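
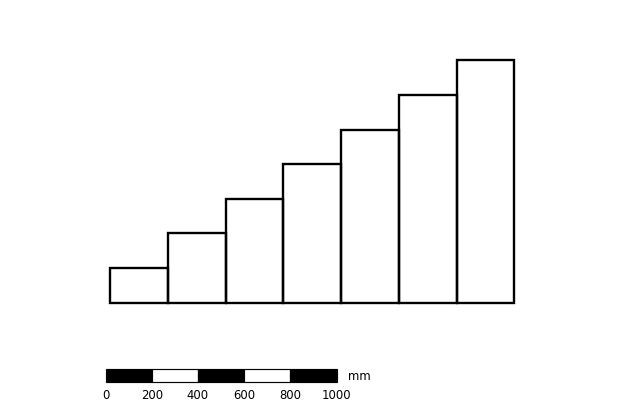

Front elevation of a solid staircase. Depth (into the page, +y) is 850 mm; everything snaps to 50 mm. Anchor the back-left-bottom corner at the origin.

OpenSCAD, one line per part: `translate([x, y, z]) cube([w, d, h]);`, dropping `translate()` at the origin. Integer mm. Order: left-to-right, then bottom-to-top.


cube([250, 850, 150]);
translate([250, 0, 0]) cube([250, 850, 300]);
translate([500, 0, 0]) cube([250, 850, 450]);
translate([750, 0, 0]) cube([250, 850, 600]);
translate([1000, 0, 0]) cube([250, 850, 750]);
translate([1250, 0, 0]) cube([250, 850, 900]);
translate([1500, 0, 0]) cube([250, 850, 1050]);


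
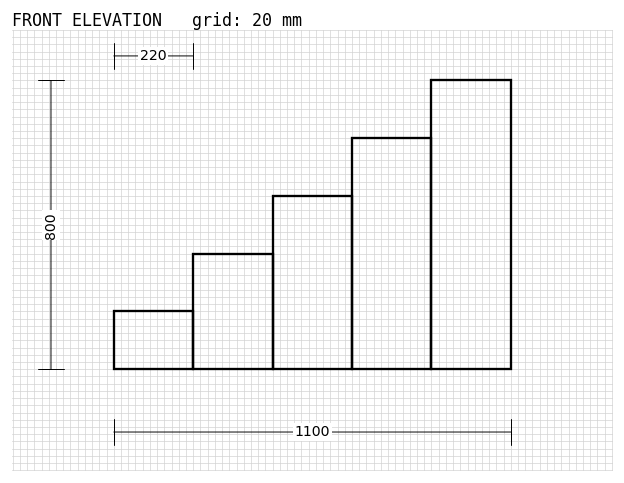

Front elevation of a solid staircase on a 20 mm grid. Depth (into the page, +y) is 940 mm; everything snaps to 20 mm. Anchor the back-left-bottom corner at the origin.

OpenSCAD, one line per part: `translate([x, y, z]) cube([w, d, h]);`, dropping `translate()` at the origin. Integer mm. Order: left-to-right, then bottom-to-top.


cube([220, 940, 160]);
translate([220, 0, 0]) cube([220, 940, 320]);
translate([440, 0, 0]) cube([220, 940, 480]);
translate([660, 0, 0]) cube([220, 940, 640]);
translate([880, 0, 0]) cube([220, 940, 800]);


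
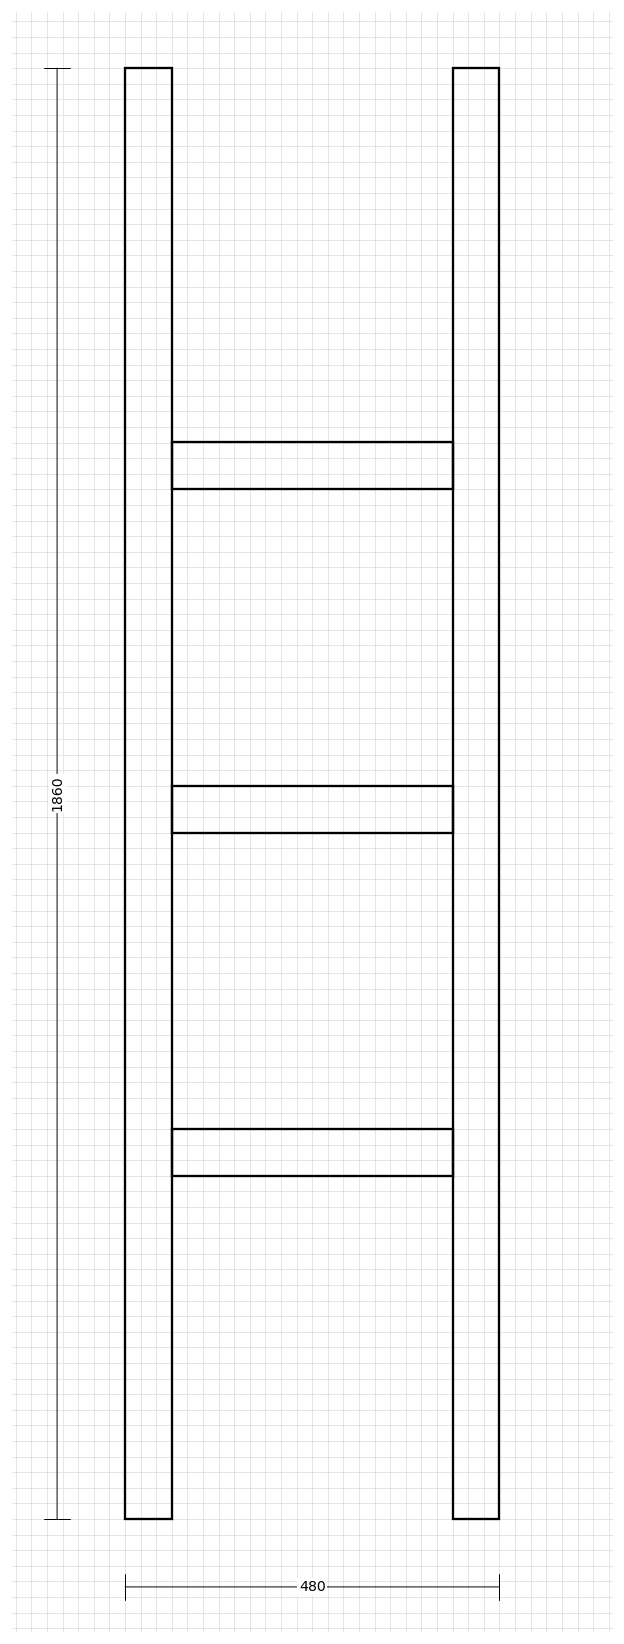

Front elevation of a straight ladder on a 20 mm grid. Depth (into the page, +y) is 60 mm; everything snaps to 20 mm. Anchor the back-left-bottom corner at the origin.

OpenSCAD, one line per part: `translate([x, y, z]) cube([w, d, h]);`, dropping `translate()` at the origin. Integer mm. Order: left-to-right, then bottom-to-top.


cube([60, 60, 1860]);
translate([60, 0, 440]) cube([360, 60, 60]);
translate([60, 0, 880]) cube([360, 60, 60]);
translate([60, 0, 1320]) cube([360, 60, 60]);
translate([420, 0, 0]) cube([60, 60, 1860]);


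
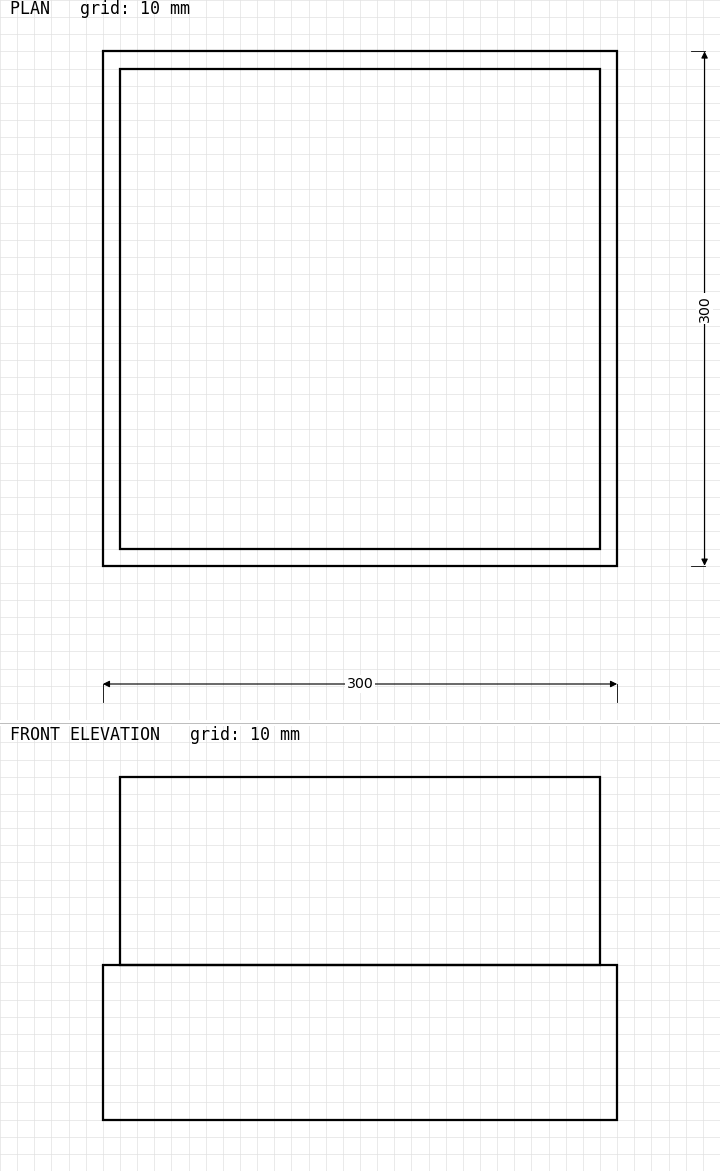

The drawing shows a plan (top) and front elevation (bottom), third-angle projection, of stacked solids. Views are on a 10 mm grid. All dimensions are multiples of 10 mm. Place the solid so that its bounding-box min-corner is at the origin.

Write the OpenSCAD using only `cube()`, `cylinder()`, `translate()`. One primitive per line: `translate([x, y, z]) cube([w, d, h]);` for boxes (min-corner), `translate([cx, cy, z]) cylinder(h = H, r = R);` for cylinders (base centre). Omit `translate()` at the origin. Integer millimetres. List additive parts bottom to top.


cube([300, 300, 90]);
translate([10, 10, 90]) cube([280, 280, 110]);


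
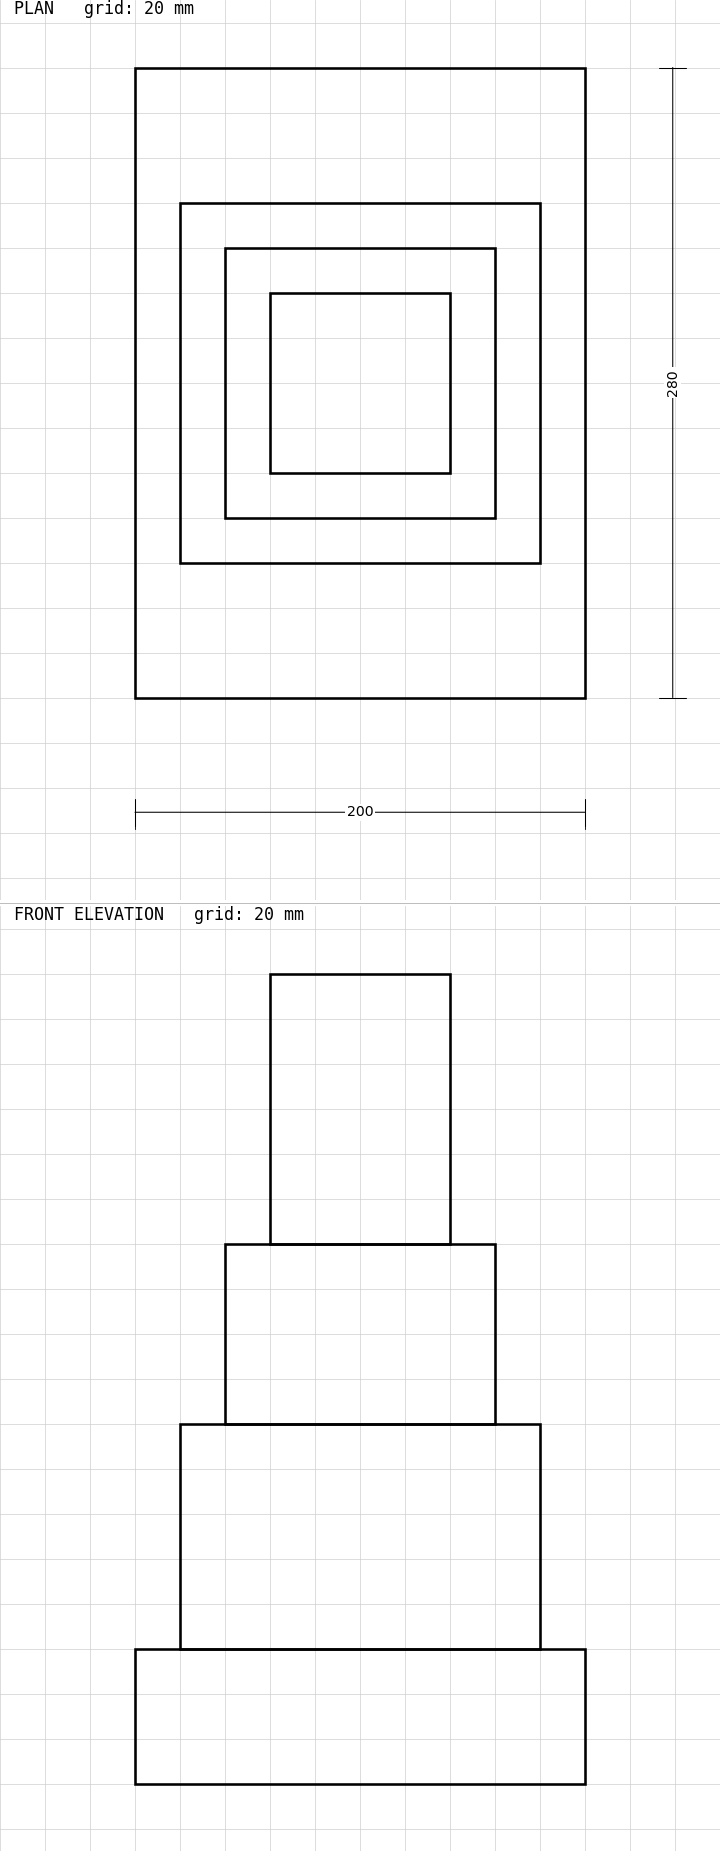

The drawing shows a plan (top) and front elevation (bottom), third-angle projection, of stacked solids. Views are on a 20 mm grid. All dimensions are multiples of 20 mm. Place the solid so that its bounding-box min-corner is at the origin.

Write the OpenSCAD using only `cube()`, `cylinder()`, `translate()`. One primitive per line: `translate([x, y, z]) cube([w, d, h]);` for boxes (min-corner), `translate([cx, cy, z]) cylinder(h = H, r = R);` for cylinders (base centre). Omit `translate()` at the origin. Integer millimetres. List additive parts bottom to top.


cube([200, 280, 60]);
translate([20, 60, 60]) cube([160, 160, 100]);
translate([40, 80, 160]) cube([120, 120, 80]);
translate([60, 100, 240]) cube([80, 80, 120]);


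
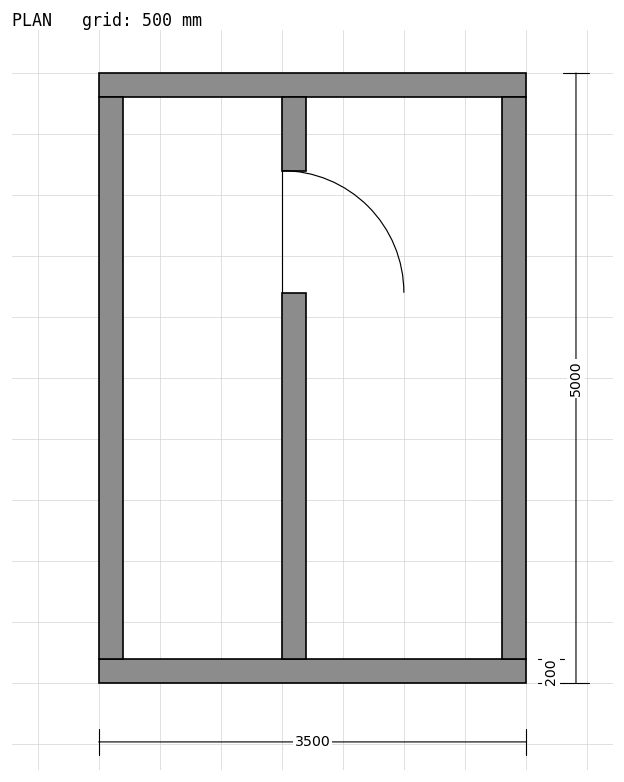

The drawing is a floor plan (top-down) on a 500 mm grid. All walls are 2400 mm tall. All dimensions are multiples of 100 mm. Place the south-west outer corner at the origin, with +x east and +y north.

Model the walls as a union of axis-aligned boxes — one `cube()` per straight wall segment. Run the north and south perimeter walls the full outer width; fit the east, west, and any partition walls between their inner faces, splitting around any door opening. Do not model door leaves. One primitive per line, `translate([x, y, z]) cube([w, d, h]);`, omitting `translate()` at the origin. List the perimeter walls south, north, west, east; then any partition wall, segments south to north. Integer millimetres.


cube([3500, 200, 2400]);
translate([0, 4800, 0]) cube([3500, 200, 2400]);
translate([0, 200, 0]) cube([200, 4600, 2400]);
translate([3300, 200, 0]) cube([200, 4600, 2400]);
translate([1500, 200, 0]) cube([200, 3000, 2400]);
translate([1500, 4200, 0]) cube([200, 600, 2400]);


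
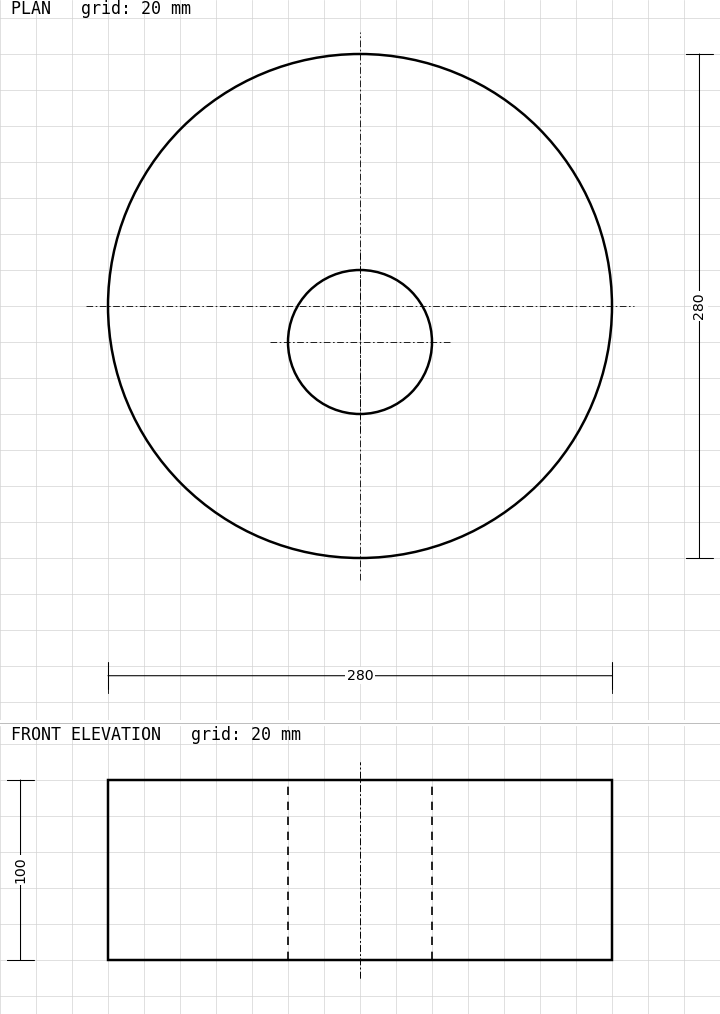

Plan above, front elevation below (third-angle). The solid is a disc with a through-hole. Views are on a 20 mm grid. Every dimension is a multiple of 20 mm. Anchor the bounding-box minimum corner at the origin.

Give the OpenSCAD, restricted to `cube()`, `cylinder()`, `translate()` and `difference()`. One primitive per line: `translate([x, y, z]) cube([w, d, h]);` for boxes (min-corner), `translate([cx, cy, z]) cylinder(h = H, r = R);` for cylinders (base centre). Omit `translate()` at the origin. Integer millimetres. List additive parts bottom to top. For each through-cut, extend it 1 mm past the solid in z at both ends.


difference() {
  translate([140, 140, 0]) cylinder(h = 100, r = 140);
  translate([140, 120, -1]) cylinder(h = 102, r = 40);
}


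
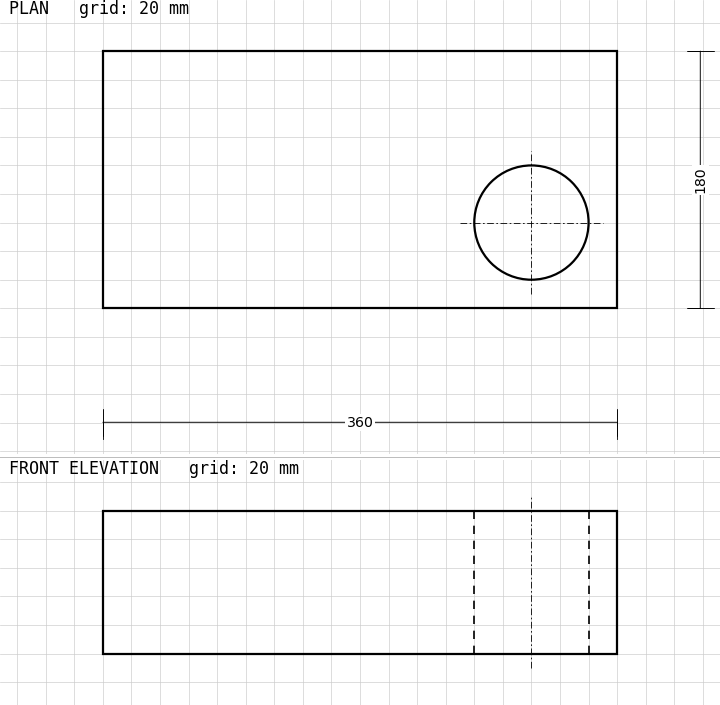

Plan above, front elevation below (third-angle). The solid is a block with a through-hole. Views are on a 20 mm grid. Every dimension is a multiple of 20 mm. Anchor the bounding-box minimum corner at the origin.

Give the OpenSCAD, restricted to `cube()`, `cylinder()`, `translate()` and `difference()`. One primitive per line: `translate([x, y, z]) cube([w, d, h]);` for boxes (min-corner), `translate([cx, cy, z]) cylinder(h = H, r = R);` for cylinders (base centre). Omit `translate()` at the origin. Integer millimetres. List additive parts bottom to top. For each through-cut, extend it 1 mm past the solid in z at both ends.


difference() {
  cube([360, 180, 100]);
  translate([300, 60, -1]) cylinder(h = 102, r = 40);
}


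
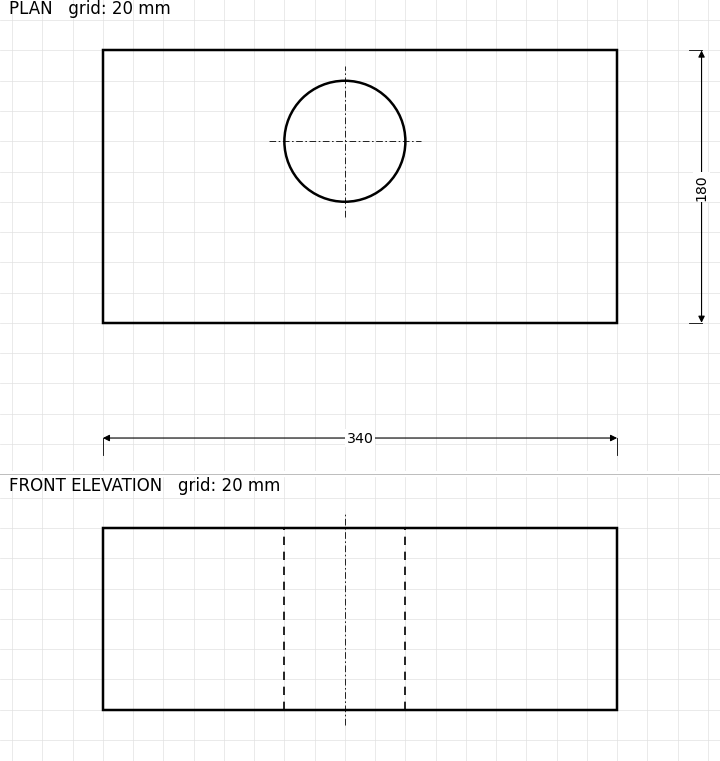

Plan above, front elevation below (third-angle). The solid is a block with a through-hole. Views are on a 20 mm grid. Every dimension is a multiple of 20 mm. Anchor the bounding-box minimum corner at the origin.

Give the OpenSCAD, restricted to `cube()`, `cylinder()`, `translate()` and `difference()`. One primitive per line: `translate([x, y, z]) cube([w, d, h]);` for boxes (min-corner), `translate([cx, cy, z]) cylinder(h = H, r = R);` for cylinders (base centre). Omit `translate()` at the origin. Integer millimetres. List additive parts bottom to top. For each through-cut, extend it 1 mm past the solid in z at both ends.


difference() {
  cube([340, 180, 120]);
  translate([160, 120, -1]) cylinder(h = 122, r = 40);
}


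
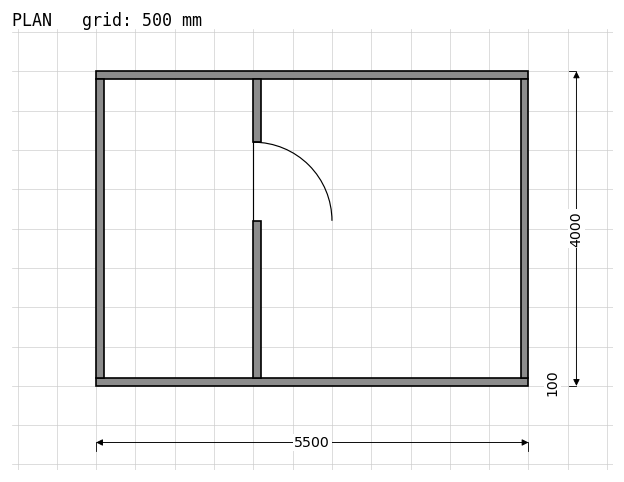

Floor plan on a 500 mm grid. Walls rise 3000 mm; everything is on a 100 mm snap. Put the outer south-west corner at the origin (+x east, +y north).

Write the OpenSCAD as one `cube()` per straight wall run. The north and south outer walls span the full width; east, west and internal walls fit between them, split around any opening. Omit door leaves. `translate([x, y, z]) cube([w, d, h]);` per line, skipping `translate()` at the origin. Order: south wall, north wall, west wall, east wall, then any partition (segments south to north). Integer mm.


cube([5500, 100, 3000]);
translate([0, 3900, 0]) cube([5500, 100, 3000]);
translate([0, 100, 0]) cube([100, 3800, 3000]);
translate([5400, 100, 0]) cube([100, 3800, 3000]);
translate([2000, 100, 0]) cube([100, 2000, 3000]);
translate([2000, 3100, 0]) cube([100, 800, 3000]);


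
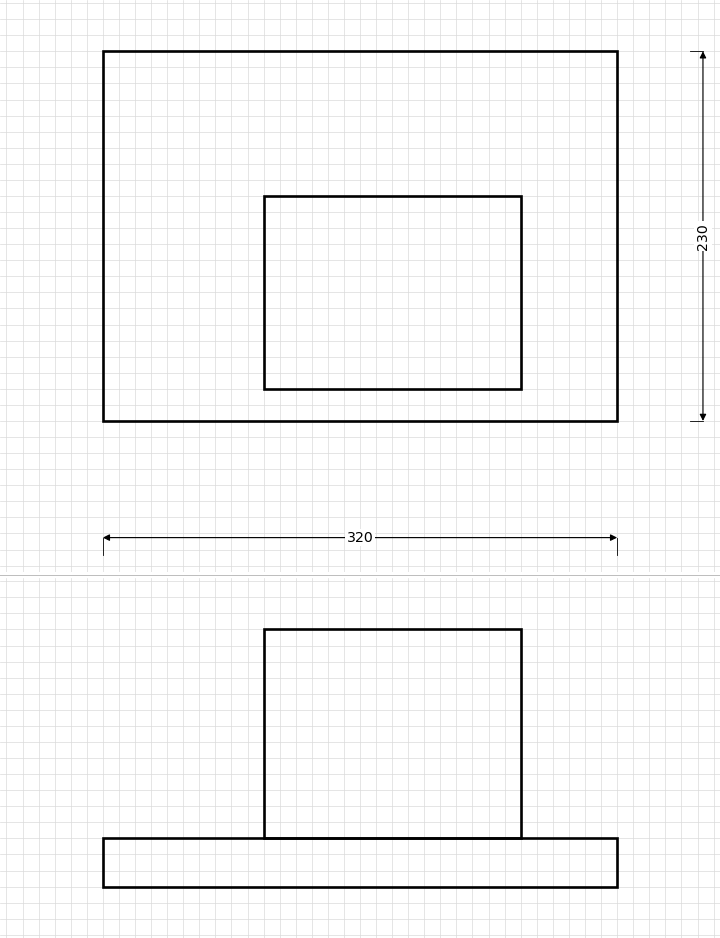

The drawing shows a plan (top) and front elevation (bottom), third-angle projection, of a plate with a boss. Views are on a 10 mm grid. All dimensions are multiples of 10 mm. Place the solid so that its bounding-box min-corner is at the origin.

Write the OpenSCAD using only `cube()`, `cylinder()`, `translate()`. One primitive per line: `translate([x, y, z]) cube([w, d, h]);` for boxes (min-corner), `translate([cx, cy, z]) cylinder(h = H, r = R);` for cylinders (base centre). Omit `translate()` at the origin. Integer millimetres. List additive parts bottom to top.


cube([320, 230, 30]);
translate([100, 20, 30]) cube([160, 120, 130]);


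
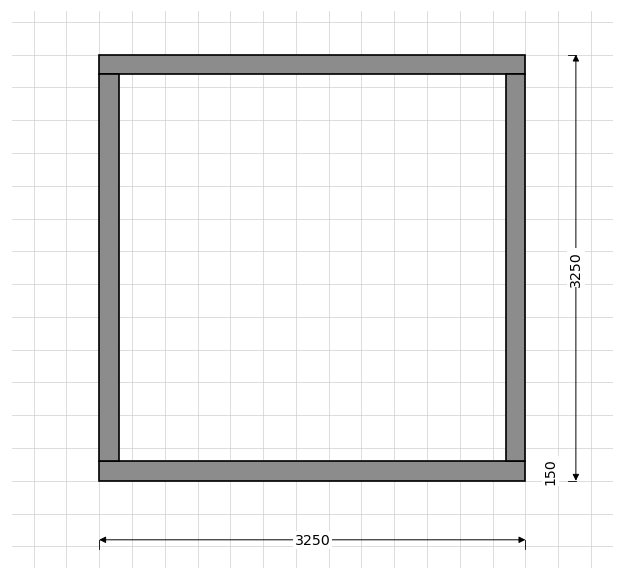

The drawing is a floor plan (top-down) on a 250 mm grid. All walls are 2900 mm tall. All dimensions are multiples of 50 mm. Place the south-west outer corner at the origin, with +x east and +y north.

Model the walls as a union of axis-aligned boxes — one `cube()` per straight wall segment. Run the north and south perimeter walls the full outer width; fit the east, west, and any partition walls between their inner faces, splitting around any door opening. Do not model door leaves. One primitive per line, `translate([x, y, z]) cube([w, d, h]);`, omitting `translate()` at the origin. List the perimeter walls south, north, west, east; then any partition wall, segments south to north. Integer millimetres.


cube([3250, 150, 2900]);
translate([0, 3100, 0]) cube([3250, 150, 2900]);
translate([0, 150, 0]) cube([150, 2950, 2900]);
translate([3100, 150, 0]) cube([150, 2950, 2900]);


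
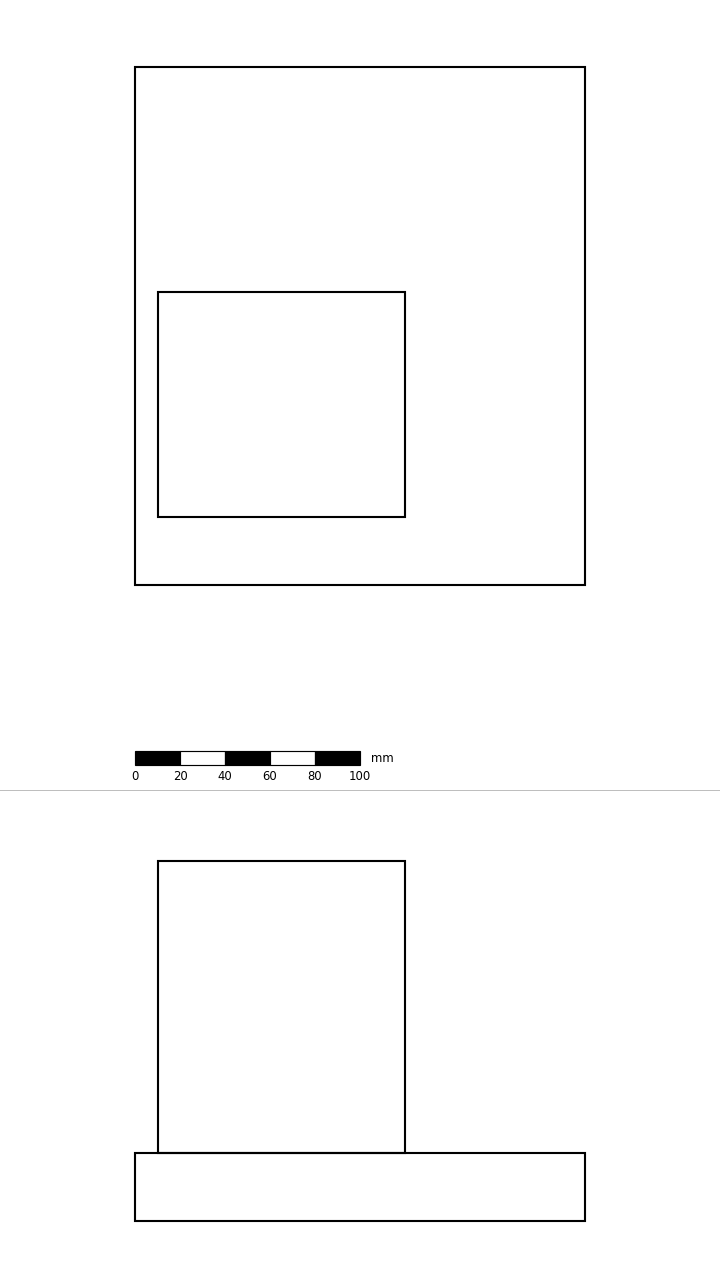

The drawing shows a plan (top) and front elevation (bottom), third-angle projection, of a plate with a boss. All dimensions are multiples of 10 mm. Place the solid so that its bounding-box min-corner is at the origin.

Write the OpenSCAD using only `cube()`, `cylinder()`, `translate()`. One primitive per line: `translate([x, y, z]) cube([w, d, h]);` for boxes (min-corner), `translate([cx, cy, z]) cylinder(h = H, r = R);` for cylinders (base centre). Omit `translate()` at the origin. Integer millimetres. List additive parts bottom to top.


cube([200, 230, 30]);
translate([10, 30, 30]) cube([110, 100, 130]);


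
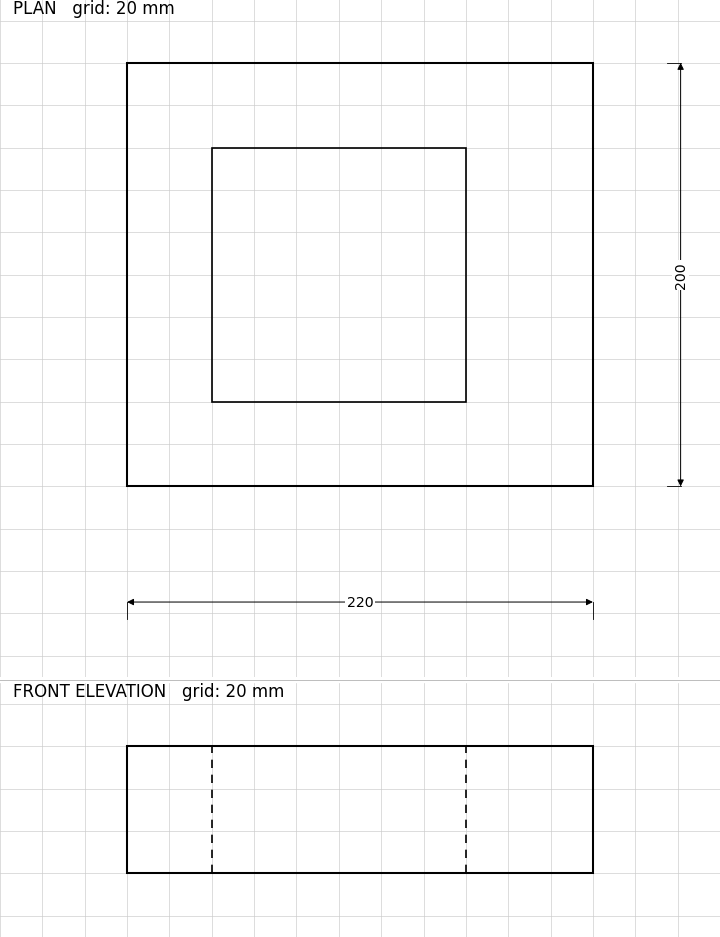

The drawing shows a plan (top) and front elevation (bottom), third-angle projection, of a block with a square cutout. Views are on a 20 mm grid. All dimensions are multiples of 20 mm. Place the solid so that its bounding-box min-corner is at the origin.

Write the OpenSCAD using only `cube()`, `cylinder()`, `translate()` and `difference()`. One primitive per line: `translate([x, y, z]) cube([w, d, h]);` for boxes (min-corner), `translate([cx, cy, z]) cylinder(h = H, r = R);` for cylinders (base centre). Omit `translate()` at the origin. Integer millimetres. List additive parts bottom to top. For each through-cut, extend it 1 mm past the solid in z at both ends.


difference() {
  cube([220, 200, 60]);
  translate([40, 40, -1]) cube([120, 120, 62]);
}


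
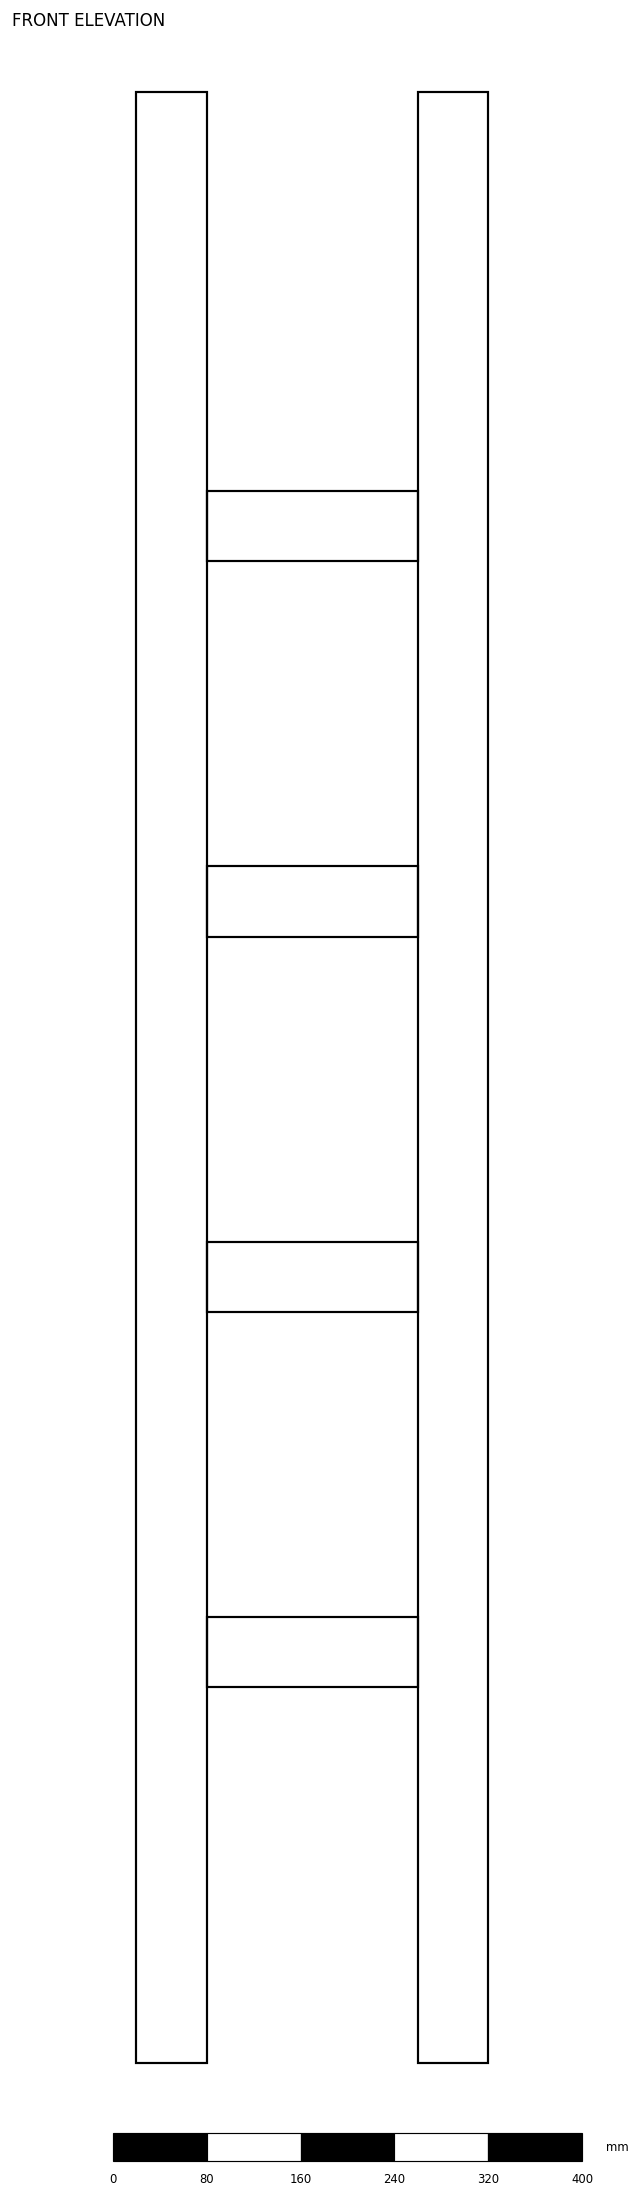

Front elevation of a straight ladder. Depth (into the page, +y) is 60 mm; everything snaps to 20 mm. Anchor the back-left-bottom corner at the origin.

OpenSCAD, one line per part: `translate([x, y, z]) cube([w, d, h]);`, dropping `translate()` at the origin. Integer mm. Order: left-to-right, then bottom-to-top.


cube([60, 60, 1680]);
translate([60, 0, 320]) cube([180, 60, 60]);
translate([60, 0, 640]) cube([180, 60, 60]);
translate([60, 0, 960]) cube([180, 60, 60]);
translate([60, 0, 1280]) cube([180, 60, 60]);
translate([240, 0, 0]) cube([60, 60, 1680]);


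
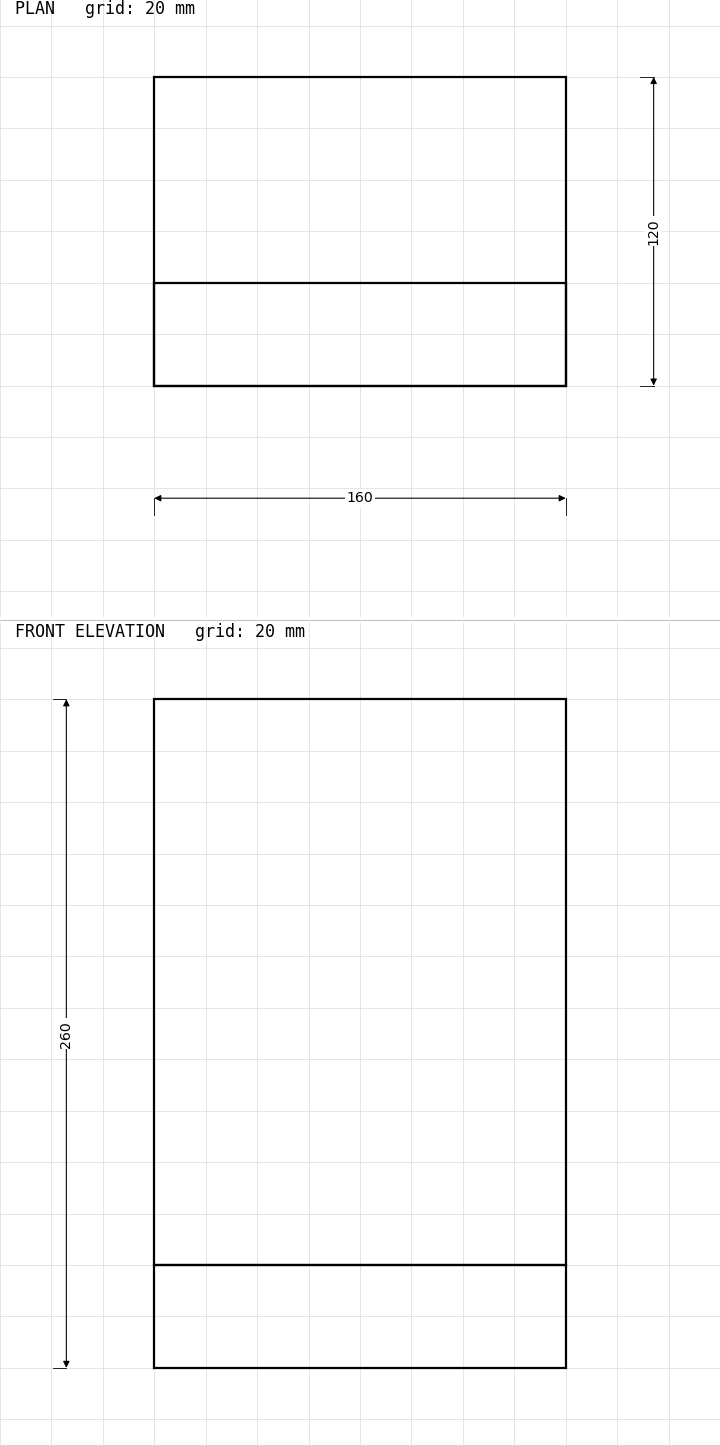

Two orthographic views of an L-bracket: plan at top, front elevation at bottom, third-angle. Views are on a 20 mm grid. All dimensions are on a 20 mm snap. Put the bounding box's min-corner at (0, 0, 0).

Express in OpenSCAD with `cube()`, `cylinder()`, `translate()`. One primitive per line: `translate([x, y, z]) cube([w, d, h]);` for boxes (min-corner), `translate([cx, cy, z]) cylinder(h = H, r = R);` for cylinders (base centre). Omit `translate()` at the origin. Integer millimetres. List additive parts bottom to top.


cube([160, 120, 40]);
translate([0, 0, 40]) cube([160, 40, 220]);


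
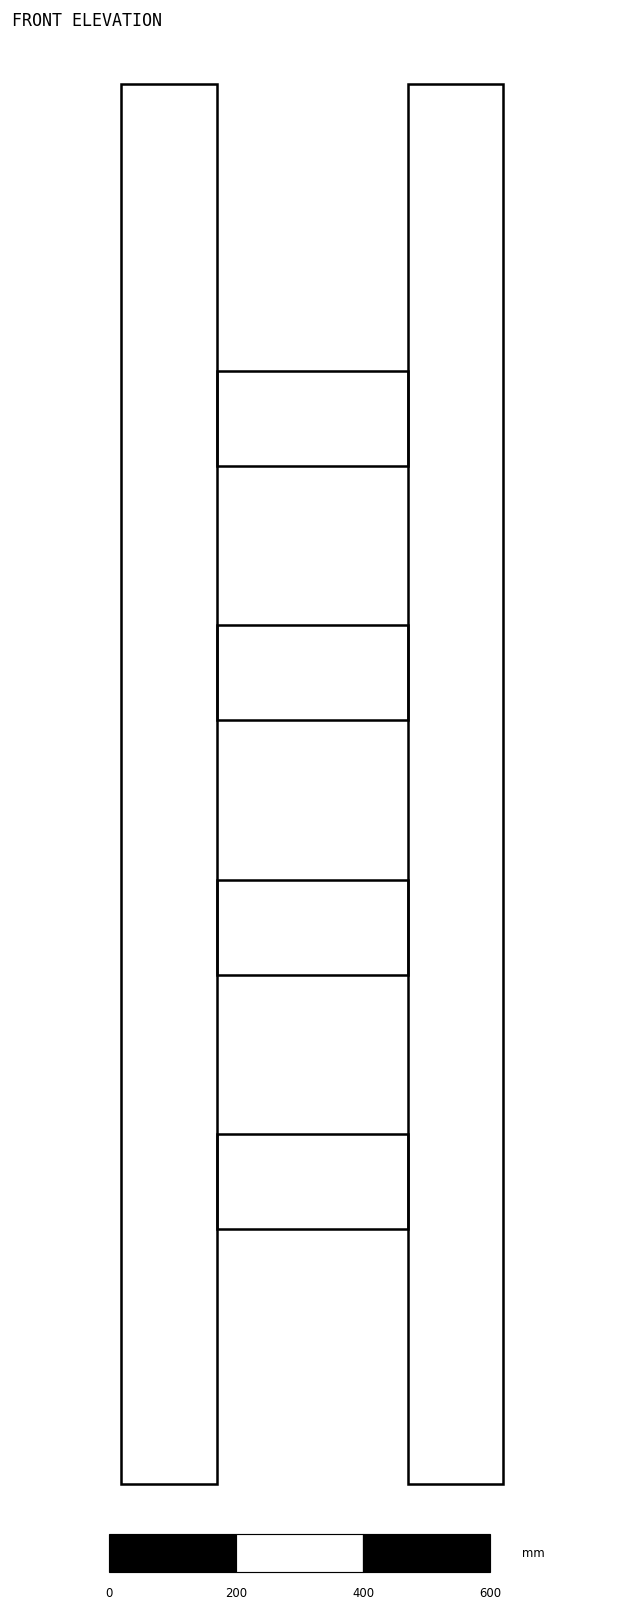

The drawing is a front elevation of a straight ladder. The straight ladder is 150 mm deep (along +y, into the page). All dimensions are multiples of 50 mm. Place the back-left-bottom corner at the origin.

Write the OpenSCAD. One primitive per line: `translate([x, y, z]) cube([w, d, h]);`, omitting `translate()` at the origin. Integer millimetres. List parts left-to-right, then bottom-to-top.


cube([150, 150, 2200]);
translate([150, 0, 400]) cube([300, 150, 150]);
translate([150, 0, 800]) cube([300, 150, 150]);
translate([150, 0, 1200]) cube([300, 150, 150]);
translate([150, 0, 1600]) cube([300, 150, 150]);
translate([450, 0, 0]) cube([150, 150, 2200]);


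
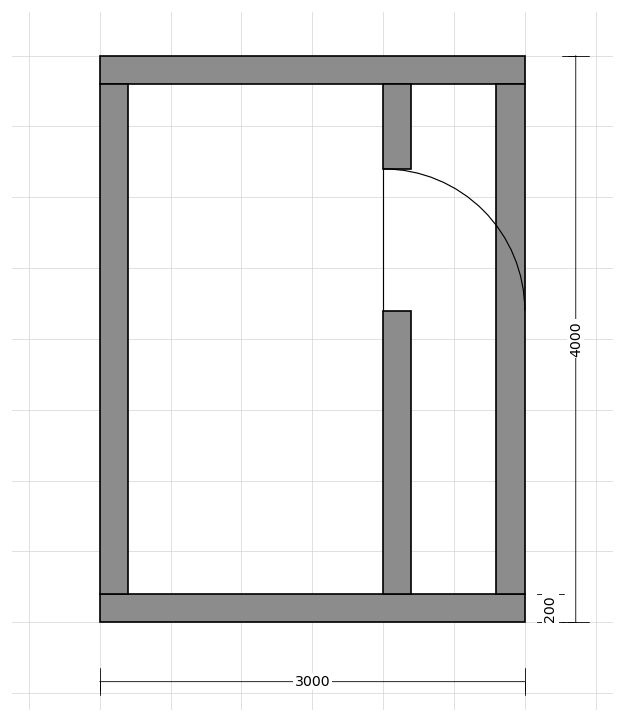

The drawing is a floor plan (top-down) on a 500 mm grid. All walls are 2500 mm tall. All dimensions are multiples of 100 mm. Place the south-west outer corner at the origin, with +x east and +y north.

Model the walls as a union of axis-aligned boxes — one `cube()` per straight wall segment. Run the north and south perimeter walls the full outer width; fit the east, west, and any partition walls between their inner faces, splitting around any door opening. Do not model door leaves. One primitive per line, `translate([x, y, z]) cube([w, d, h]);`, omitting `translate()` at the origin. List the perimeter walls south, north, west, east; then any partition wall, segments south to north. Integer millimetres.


cube([3000, 200, 2500]);
translate([0, 3800, 0]) cube([3000, 200, 2500]);
translate([0, 200, 0]) cube([200, 3600, 2500]);
translate([2800, 200, 0]) cube([200, 3600, 2500]);
translate([2000, 200, 0]) cube([200, 2000, 2500]);
translate([2000, 3200, 0]) cube([200, 600, 2500]);


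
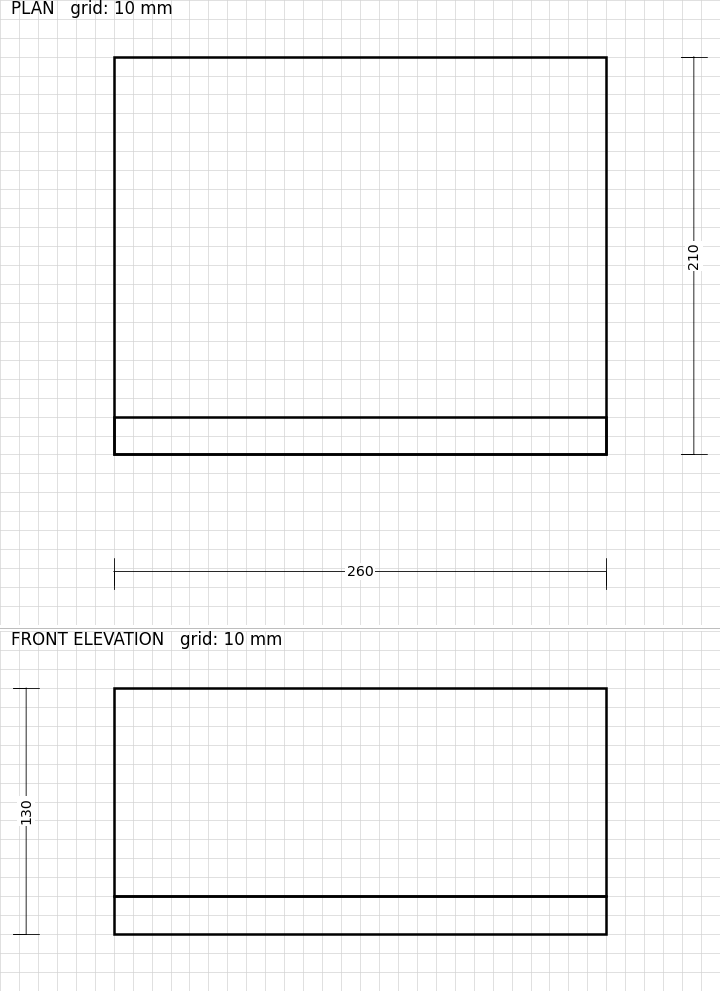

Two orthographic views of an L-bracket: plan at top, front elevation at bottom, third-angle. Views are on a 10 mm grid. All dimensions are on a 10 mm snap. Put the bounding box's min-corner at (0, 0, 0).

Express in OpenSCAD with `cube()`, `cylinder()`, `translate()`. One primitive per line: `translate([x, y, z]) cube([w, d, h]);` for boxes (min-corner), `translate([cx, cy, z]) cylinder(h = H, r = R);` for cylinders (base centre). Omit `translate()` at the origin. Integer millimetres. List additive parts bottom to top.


cube([260, 210, 20]);
translate([0, 0, 20]) cube([260, 20, 110]);


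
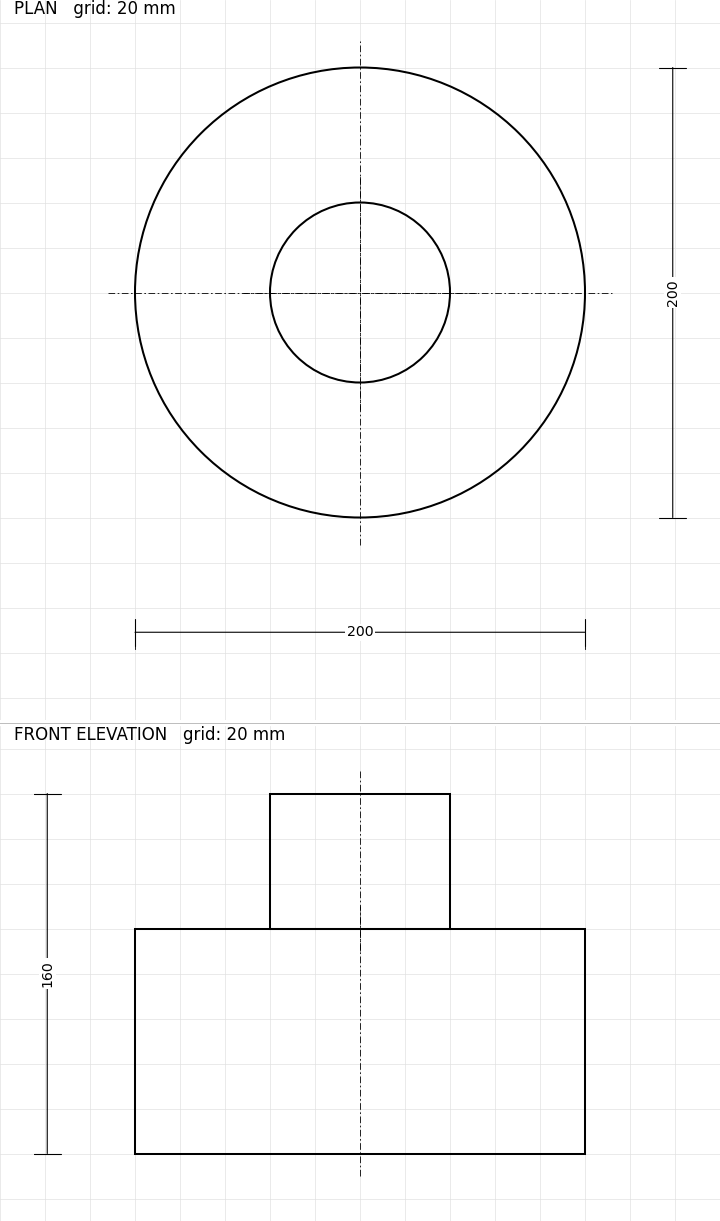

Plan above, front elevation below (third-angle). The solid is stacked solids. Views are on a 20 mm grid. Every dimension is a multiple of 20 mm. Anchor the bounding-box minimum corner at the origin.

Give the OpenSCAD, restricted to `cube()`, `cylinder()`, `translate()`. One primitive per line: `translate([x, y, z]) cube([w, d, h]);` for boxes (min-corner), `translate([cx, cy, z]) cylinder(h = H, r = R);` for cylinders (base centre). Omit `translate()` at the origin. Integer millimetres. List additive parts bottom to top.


translate([100, 100, 0]) cylinder(h = 100, r = 100);
translate([100, 100, 100]) cylinder(h = 60, r = 40);


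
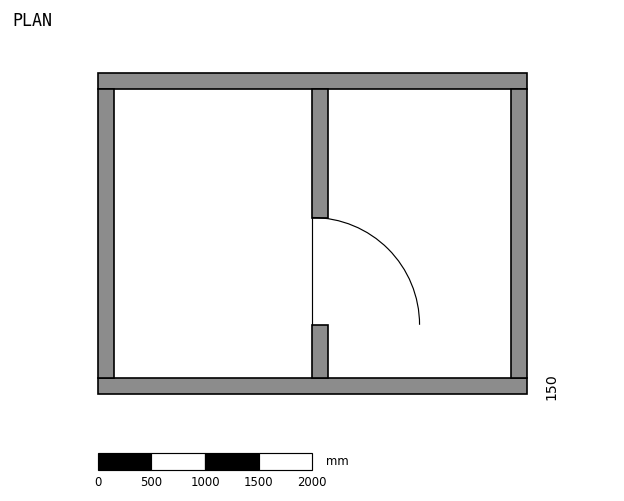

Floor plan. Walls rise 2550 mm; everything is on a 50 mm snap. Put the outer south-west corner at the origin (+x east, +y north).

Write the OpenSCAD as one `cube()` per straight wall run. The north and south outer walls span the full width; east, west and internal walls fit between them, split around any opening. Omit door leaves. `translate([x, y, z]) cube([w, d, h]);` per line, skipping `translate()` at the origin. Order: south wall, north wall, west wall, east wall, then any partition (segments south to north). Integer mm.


cube([4000, 150, 2550]);
translate([0, 2850, 0]) cube([4000, 150, 2550]);
translate([0, 150, 0]) cube([150, 2700, 2550]);
translate([3850, 150, 0]) cube([150, 2700, 2550]);
translate([2000, 150, 0]) cube([150, 500, 2550]);
translate([2000, 1650, 0]) cube([150, 1200, 2550]);


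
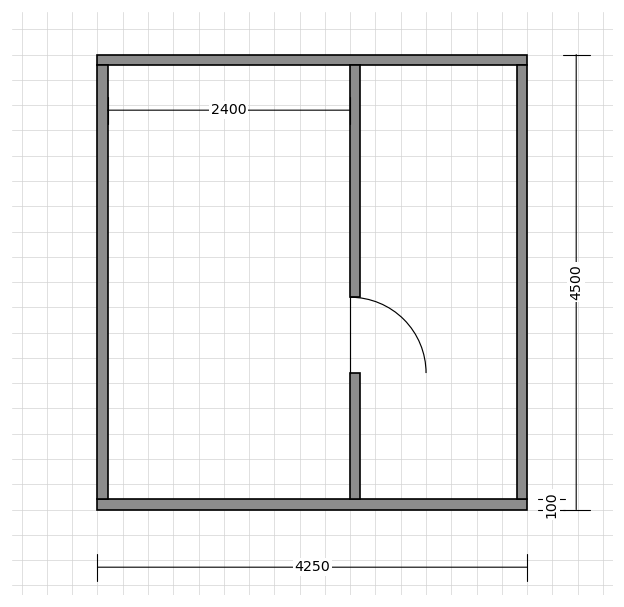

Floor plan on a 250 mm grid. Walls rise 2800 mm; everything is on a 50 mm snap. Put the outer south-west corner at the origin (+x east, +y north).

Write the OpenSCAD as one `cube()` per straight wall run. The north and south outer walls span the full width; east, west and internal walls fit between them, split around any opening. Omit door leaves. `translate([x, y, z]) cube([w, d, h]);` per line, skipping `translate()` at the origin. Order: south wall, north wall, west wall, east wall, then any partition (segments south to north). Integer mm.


cube([4250, 100, 2800]);
translate([0, 4400, 0]) cube([4250, 100, 2800]);
translate([0, 100, 0]) cube([100, 4300, 2800]);
translate([4150, 100, 0]) cube([100, 4300, 2800]);
translate([2500, 100, 0]) cube([100, 1250, 2800]);
translate([2500, 2100, 0]) cube([100, 2300, 2800]);


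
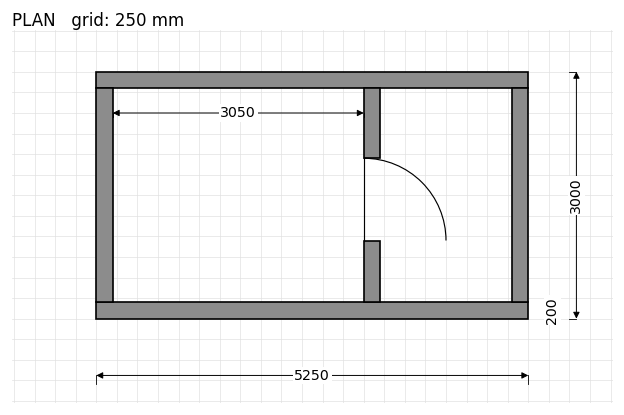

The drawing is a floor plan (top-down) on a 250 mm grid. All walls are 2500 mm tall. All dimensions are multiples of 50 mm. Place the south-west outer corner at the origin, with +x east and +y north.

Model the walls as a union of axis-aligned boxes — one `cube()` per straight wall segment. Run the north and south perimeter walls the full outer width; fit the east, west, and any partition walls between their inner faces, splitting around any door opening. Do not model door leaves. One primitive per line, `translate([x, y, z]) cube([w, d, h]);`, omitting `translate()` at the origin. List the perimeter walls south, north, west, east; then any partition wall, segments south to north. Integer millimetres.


cube([5250, 200, 2500]);
translate([0, 2800, 0]) cube([5250, 200, 2500]);
translate([0, 200, 0]) cube([200, 2600, 2500]);
translate([5050, 200, 0]) cube([200, 2600, 2500]);
translate([3250, 200, 0]) cube([200, 750, 2500]);
translate([3250, 1950, 0]) cube([200, 850, 2500]);


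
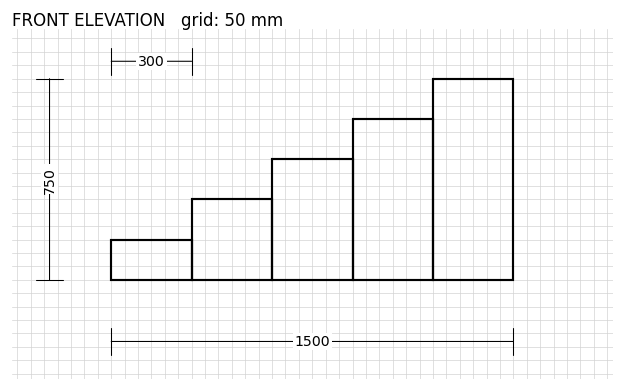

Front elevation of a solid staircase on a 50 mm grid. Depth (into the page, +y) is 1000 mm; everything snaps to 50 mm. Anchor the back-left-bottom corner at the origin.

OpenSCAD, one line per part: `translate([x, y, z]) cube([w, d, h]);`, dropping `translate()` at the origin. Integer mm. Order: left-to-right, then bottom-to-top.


cube([300, 1000, 150]);
translate([300, 0, 0]) cube([300, 1000, 300]);
translate([600, 0, 0]) cube([300, 1000, 450]);
translate([900, 0, 0]) cube([300, 1000, 600]);
translate([1200, 0, 0]) cube([300, 1000, 750]);


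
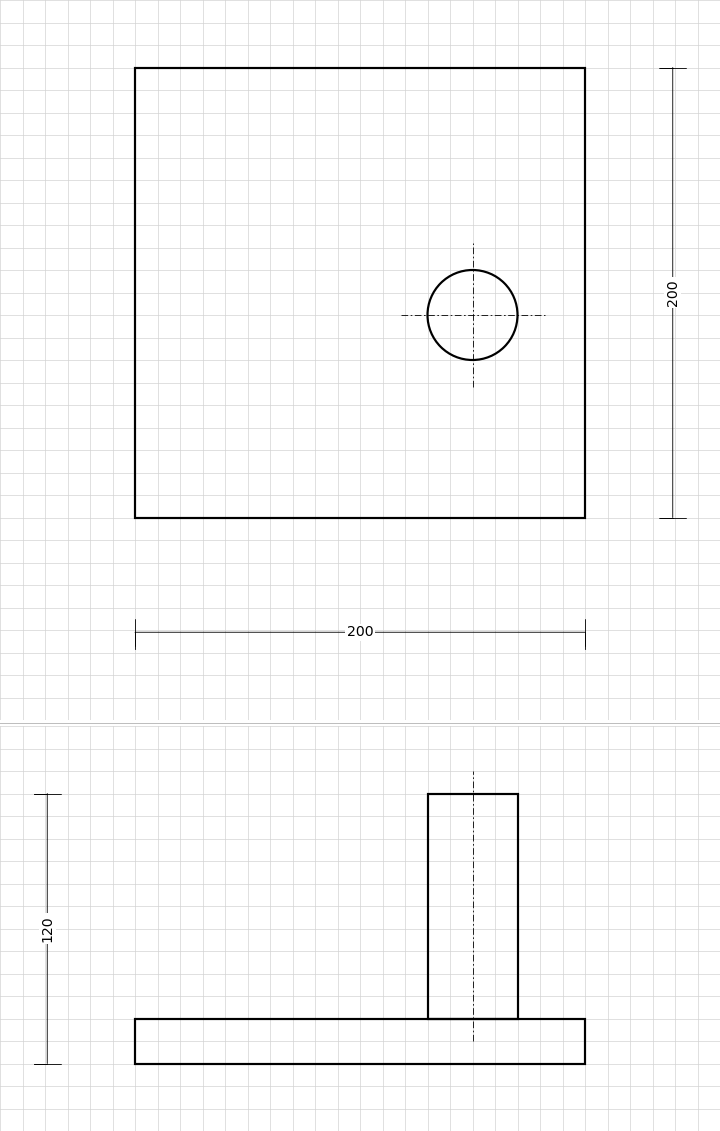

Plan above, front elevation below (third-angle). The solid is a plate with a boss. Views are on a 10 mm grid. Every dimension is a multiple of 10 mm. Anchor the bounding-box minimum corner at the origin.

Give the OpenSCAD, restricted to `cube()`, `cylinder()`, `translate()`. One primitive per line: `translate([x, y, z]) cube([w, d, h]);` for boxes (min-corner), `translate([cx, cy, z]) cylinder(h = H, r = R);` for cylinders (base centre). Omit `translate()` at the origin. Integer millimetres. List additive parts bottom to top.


cube([200, 200, 20]);
translate([150, 90, 20]) cylinder(h = 100, r = 20);


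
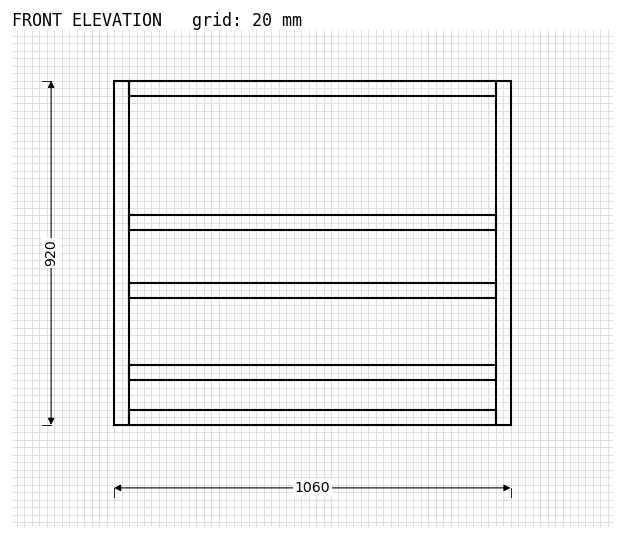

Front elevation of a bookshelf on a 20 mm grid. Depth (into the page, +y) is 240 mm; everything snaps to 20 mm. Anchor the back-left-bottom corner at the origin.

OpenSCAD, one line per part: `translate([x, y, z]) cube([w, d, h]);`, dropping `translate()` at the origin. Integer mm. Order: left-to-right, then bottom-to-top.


cube([40, 240, 920]);
translate([40, 0, 0]) cube([980, 240, 40]);
translate([40, 0, 120]) cube([980, 240, 40]);
translate([40, 0, 340]) cube([980, 240, 40]);
translate([40, 0, 520]) cube([980, 240, 40]);
translate([40, 0, 880]) cube([980, 240, 40]);
translate([1020, 0, 0]) cube([40, 240, 920]);


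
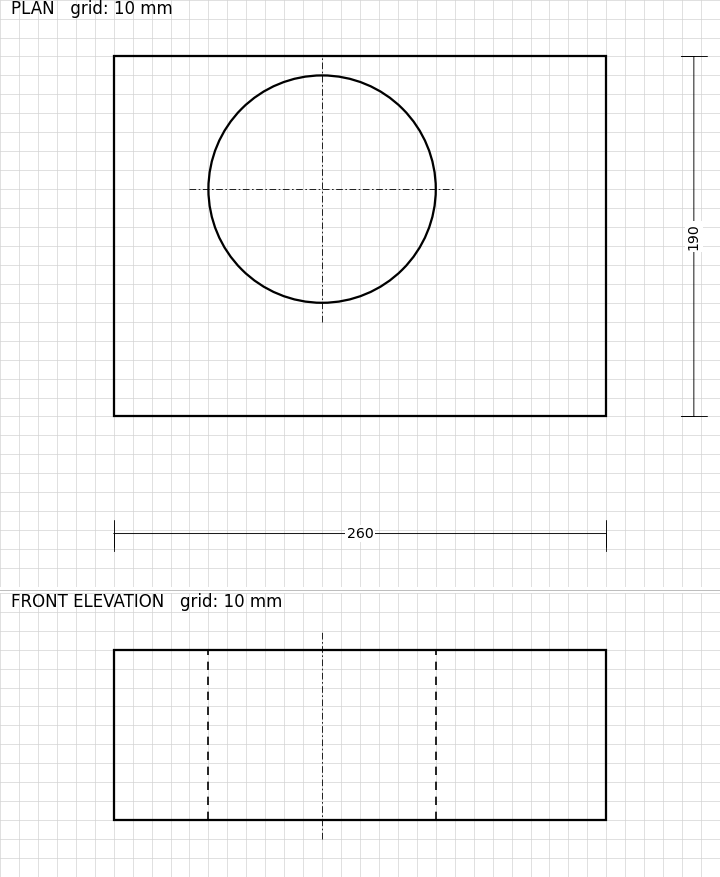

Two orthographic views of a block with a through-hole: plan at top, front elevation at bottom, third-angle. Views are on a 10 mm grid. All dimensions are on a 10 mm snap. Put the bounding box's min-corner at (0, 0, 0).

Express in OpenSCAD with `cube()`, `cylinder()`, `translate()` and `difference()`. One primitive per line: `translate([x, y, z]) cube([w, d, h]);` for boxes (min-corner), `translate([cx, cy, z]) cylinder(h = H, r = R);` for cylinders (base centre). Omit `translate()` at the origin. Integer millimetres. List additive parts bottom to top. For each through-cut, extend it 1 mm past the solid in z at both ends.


difference() {
  cube([260, 190, 90]);
  translate([110, 120, -1]) cylinder(h = 92, r = 60);
}


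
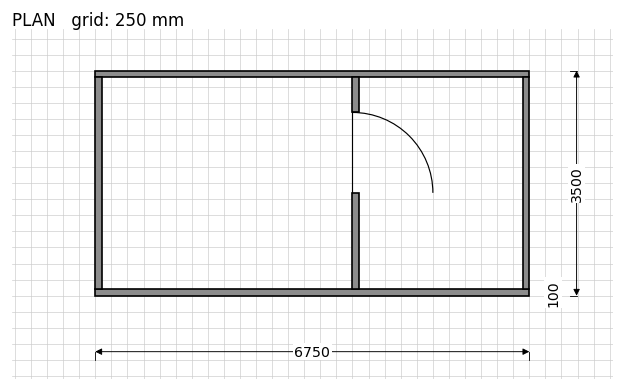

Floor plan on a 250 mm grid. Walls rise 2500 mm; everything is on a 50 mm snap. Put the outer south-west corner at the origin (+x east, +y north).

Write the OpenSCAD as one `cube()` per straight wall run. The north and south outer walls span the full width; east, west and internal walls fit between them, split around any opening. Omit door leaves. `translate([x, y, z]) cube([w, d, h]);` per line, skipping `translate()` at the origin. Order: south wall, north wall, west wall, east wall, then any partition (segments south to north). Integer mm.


cube([6750, 100, 2500]);
translate([0, 3400, 0]) cube([6750, 100, 2500]);
translate([0, 100, 0]) cube([100, 3300, 2500]);
translate([6650, 100, 0]) cube([100, 3300, 2500]);
translate([4000, 100, 0]) cube([100, 1500, 2500]);
translate([4000, 2850, 0]) cube([100, 550, 2500]);


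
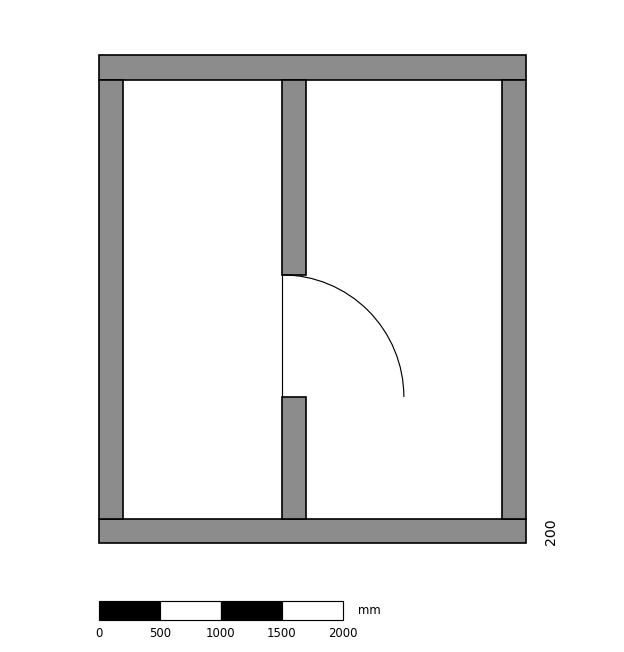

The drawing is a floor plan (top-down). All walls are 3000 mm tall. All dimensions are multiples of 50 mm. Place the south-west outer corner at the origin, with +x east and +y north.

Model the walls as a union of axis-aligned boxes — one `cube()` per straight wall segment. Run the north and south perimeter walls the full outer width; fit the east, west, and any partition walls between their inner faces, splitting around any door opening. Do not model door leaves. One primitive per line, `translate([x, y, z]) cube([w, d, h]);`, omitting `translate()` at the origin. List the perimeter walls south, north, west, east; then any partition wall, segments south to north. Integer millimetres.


cube([3500, 200, 3000]);
translate([0, 3800, 0]) cube([3500, 200, 3000]);
translate([0, 200, 0]) cube([200, 3600, 3000]);
translate([3300, 200, 0]) cube([200, 3600, 3000]);
translate([1500, 200, 0]) cube([200, 1000, 3000]);
translate([1500, 2200, 0]) cube([200, 1600, 3000]);


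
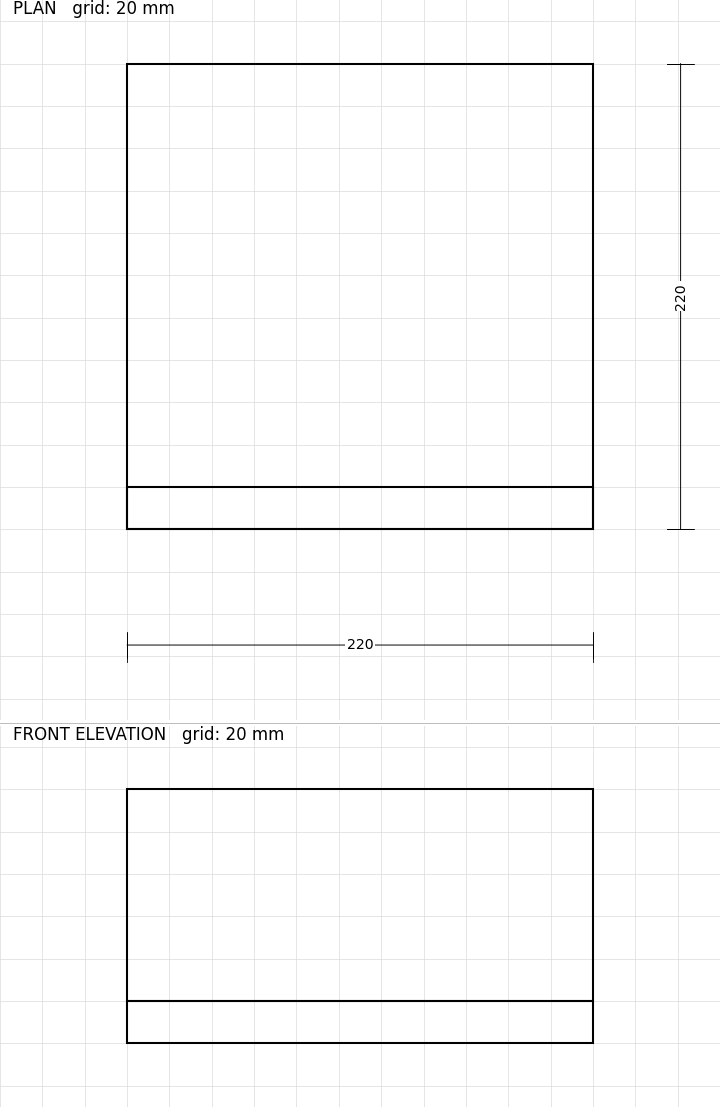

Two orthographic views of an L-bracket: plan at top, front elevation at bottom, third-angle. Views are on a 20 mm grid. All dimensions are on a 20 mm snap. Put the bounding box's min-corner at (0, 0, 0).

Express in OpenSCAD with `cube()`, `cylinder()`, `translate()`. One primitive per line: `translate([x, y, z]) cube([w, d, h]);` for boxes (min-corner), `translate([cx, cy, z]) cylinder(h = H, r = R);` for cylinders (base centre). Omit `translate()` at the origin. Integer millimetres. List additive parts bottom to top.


cube([220, 220, 20]);
translate([0, 0, 20]) cube([220, 20, 100]);


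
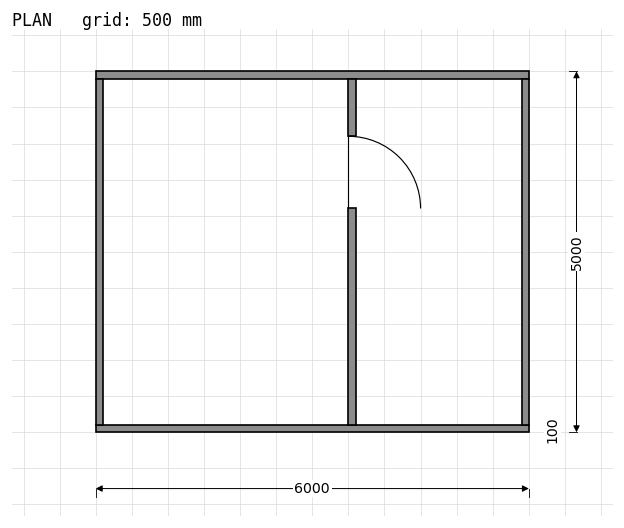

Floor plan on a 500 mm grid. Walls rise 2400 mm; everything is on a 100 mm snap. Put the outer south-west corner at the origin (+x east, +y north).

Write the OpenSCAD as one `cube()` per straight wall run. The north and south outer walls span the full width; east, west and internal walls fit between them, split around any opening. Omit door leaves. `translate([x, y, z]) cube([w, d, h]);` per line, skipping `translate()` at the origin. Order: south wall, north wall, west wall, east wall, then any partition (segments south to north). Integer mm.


cube([6000, 100, 2400]);
translate([0, 4900, 0]) cube([6000, 100, 2400]);
translate([0, 100, 0]) cube([100, 4800, 2400]);
translate([5900, 100, 0]) cube([100, 4800, 2400]);
translate([3500, 100, 0]) cube([100, 3000, 2400]);
translate([3500, 4100, 0]) cube([100, 800, 2400]);


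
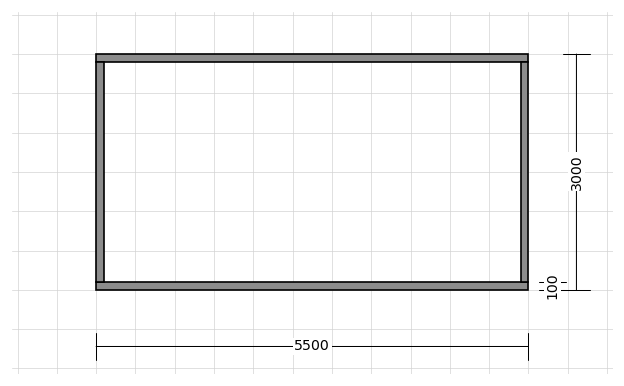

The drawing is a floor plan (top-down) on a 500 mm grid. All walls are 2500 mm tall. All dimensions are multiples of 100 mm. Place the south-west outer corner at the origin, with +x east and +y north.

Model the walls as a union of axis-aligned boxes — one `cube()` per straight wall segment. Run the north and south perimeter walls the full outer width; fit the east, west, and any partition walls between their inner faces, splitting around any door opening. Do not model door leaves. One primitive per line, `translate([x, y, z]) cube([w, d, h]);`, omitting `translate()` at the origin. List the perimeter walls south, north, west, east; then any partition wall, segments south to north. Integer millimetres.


cube([5500, 100, 2500]);
translate([0, 2900, 0]) cube([5500, 100, 2500]);
translate([0, 100, 0]) cube([100, 2800, 2500]);
translate([5400, 100, 0]) cube([100, 2800, 2500]);


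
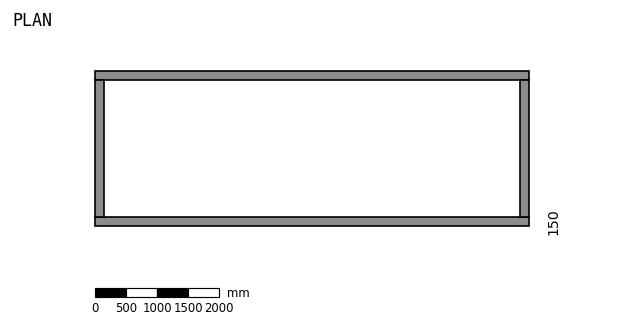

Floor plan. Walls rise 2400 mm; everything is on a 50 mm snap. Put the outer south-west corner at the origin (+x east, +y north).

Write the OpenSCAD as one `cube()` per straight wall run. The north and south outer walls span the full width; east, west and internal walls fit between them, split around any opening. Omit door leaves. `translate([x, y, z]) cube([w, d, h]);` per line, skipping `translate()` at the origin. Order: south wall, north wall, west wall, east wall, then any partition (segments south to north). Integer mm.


cube([7000, 150, 2400]);
translate([0, 2350, 0]) cube([7000, 150, 2400]);
translate([0, 150, 0]) cube([150, 2200, 2400]);
translate([6850, 150, 0]) cube([150, 2200, 2400]);


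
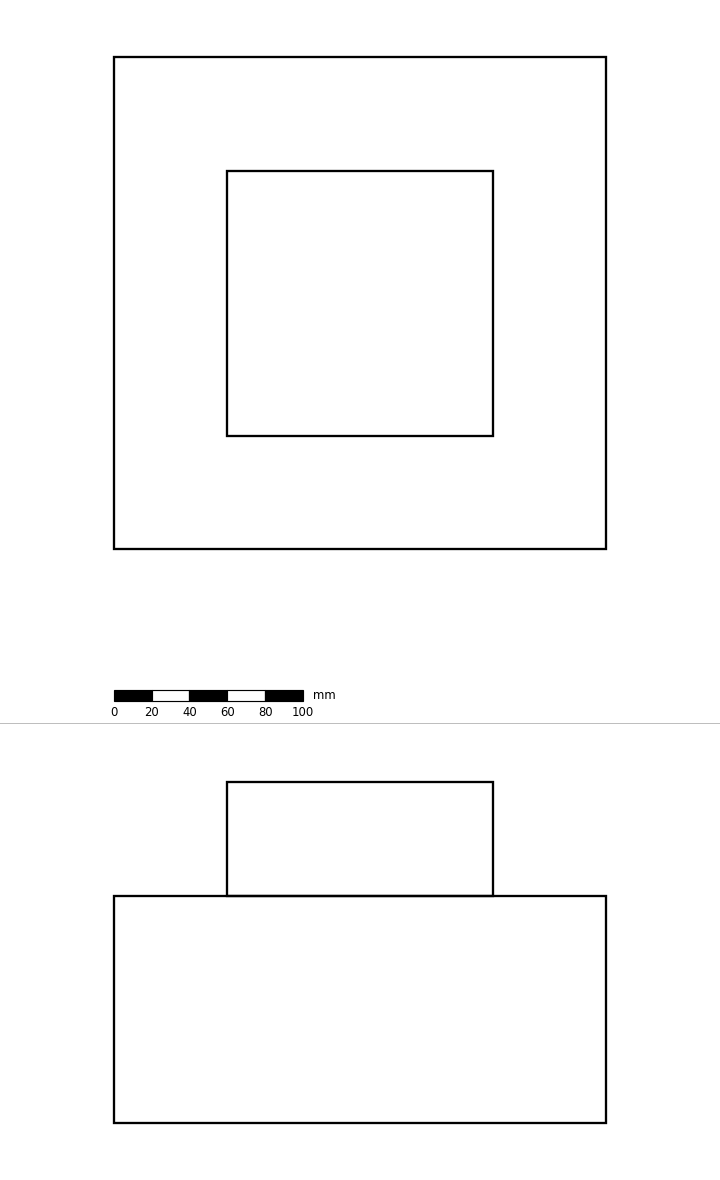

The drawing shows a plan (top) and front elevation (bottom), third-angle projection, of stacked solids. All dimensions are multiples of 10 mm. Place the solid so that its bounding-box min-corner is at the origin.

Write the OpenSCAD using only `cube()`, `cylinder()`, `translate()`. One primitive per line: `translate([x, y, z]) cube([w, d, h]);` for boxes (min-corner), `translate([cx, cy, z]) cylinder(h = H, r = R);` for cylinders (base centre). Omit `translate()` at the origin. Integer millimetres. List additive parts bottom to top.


cube([260, 260, 120]);
translate([60, 60, 120]) cube([140, 140, 60]);


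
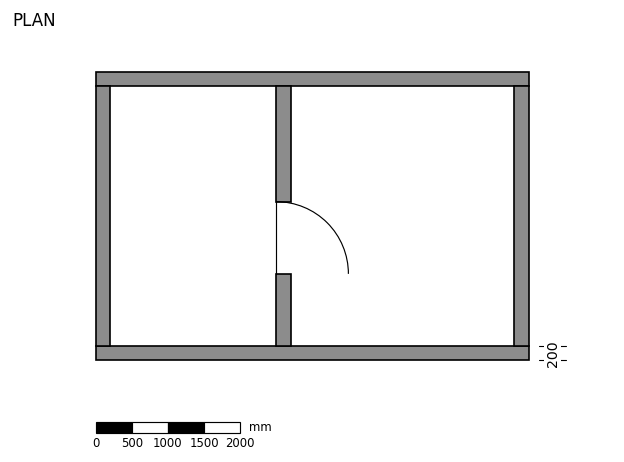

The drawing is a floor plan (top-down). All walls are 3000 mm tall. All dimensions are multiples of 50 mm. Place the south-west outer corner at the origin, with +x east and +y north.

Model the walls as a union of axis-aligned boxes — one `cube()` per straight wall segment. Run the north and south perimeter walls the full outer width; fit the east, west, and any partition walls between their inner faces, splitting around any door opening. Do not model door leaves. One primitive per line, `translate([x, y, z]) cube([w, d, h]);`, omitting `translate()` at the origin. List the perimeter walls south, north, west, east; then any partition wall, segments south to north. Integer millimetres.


cube([6000, 200, 3000]);
translate([0, 3800, 0]) cube([6000, 200, 3000]);
translate([0, 200, 0]) cube([200, 3600, 3000]);
translate([5800, 200, 0]) cube([200, 3600, 3000]);
translate([2500, 200, 0]) cube([200, 1000, 3000]);
translate([2500, 2200, 0]) cube([200, 1600, 3000]);


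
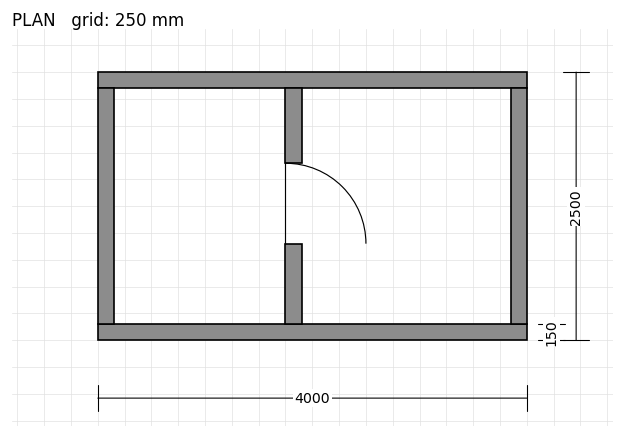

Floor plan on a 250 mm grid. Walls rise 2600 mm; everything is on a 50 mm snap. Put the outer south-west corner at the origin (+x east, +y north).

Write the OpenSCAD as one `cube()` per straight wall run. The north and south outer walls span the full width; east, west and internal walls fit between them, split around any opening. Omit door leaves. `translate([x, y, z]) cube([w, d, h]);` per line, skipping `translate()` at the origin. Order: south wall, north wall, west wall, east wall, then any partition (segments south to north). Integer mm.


cube([4000, 150, 2600]);
translate([0, 2350, 0]) cube([4000, 150, 2600]);
translate([0, 150, 0]) cube([150, 2200, 2600]);
translate([3850, 150, 0]) cube([150, 2200, 2600]);
translate([1750, 150, 0]) cube([150, 750, 2600]);
translate([1750, 1650, 0]) cube([150, 700, 2600]);


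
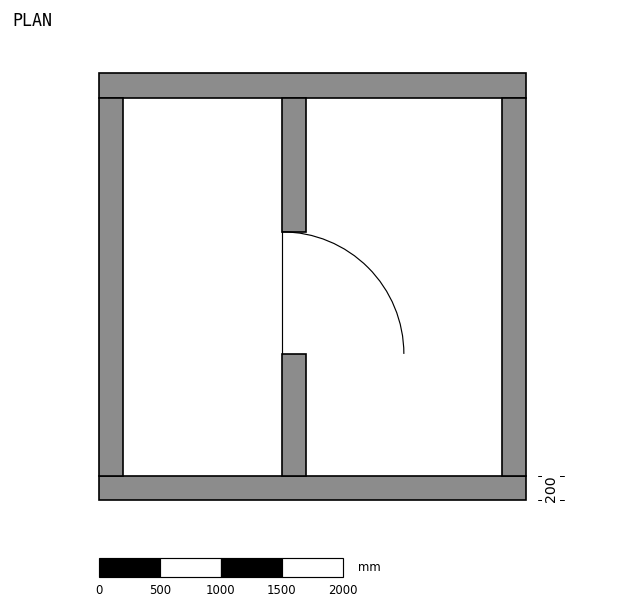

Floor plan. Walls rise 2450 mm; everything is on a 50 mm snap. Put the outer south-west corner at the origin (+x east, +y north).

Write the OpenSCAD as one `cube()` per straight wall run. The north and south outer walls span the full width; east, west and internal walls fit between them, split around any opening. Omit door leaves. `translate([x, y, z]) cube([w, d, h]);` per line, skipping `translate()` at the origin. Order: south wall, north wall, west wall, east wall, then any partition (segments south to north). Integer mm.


cube([3500, 200, 2450]);
translate([0, 3300, 0]) cube([3500, 200, 2450]);
translate([0, 200, 0]) cube([200, 3100, 2450]);
translate([3300, 200, 0]) cube([200, 3100, 2450]);
translate([1500, 200, 0]) cube([200, 1000, 2450]);
translate([1500, 2200, 0]) cube([200, 1100, 2450]);
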